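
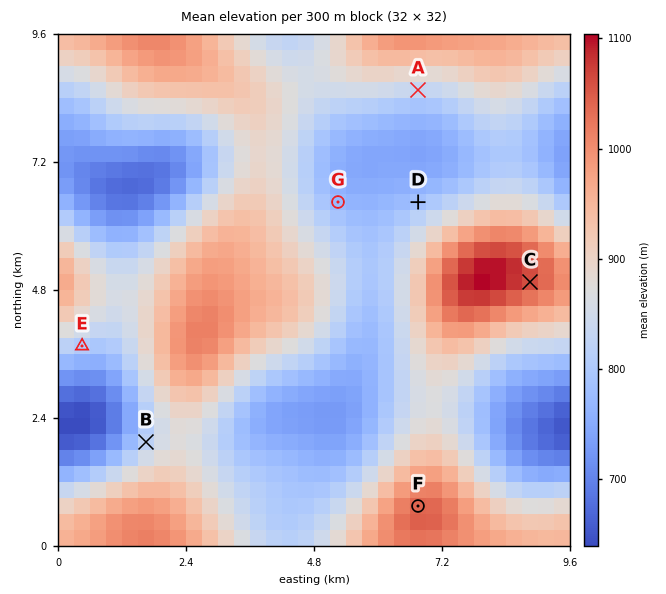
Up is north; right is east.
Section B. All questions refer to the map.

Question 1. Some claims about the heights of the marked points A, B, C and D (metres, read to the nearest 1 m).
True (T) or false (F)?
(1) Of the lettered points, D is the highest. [F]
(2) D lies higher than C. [F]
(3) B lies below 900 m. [T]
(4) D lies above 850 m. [F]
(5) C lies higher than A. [T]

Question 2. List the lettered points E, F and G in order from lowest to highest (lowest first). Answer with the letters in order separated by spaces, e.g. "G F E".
G E F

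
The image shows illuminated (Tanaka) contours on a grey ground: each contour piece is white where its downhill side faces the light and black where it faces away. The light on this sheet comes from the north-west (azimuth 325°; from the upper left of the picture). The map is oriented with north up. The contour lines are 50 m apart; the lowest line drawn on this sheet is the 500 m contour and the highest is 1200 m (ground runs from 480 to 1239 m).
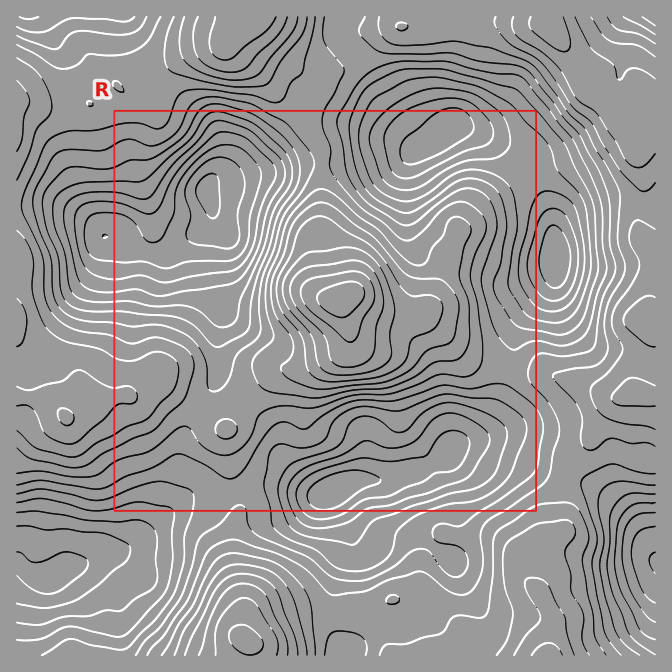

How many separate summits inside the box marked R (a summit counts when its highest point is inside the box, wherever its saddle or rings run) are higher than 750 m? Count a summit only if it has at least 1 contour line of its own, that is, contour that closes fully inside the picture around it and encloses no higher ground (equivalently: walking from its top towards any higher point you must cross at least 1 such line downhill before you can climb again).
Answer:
2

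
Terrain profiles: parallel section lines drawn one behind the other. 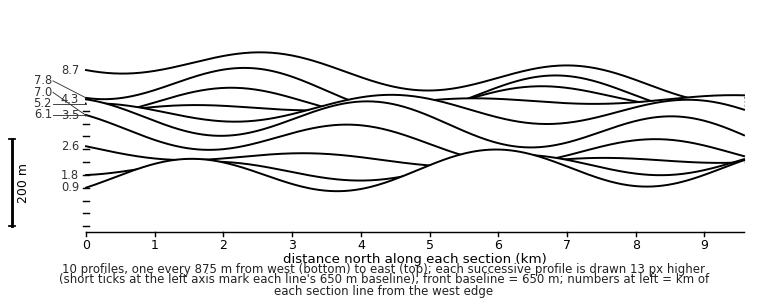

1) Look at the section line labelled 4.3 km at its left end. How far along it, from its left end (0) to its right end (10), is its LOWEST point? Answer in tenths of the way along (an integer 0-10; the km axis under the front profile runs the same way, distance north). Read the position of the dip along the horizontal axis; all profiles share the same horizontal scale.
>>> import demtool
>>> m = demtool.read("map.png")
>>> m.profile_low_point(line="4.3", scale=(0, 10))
7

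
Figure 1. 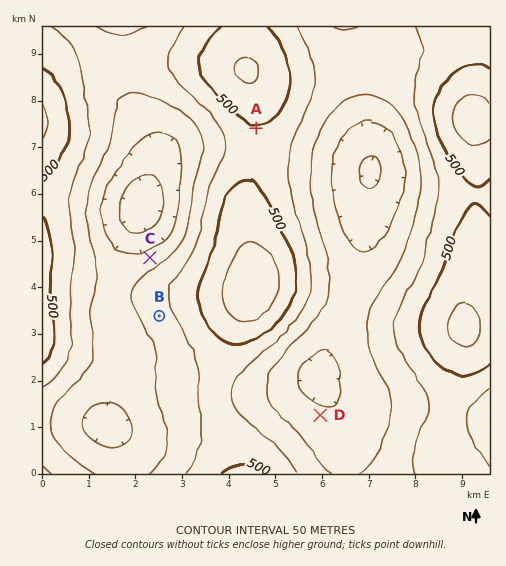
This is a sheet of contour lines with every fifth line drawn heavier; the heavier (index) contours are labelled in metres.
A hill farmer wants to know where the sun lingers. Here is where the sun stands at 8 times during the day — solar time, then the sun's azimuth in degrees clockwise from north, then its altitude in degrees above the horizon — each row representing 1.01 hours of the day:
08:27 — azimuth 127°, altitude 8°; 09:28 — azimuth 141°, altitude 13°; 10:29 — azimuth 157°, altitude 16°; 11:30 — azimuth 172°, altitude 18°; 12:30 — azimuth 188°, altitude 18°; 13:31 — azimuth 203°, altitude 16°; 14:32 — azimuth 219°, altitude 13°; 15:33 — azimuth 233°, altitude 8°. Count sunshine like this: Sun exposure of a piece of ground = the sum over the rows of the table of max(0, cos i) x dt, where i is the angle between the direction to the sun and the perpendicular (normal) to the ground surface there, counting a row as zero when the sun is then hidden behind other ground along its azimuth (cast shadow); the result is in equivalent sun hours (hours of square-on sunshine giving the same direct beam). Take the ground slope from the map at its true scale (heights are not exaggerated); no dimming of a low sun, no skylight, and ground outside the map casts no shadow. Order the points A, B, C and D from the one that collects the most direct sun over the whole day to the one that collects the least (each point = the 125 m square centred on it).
A ≈ B > D > C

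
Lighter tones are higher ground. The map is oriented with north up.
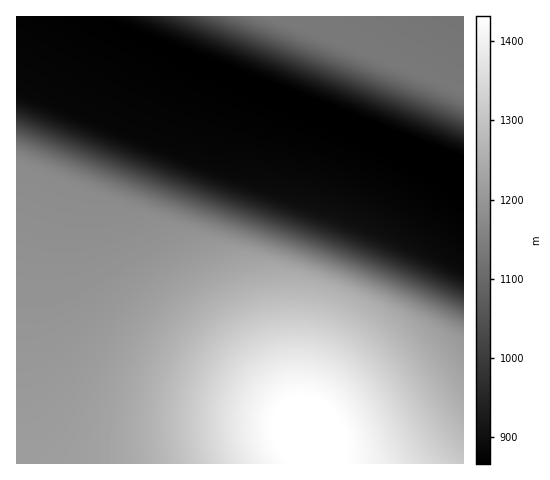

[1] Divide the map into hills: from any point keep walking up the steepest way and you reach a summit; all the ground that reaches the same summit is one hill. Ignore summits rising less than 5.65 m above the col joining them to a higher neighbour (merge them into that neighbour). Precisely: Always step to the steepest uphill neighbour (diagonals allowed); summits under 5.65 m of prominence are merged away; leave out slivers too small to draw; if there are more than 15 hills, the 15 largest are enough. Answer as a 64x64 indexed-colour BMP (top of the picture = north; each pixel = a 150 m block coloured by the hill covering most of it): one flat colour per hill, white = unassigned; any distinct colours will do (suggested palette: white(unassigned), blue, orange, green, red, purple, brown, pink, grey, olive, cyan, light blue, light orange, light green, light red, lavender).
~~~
<image width="64" height="64" href="data:image/bmp;base64,Qk12CAAAAAAAAHYAAAAoAAAAQAAAAEAAAAABAAQAAAAAAAAIAAATCwAAEwsAABAAAAAAAAAA////ALR3HwAOf/8ALKAsACgn1gC9Z5QAS1aMAMJ34wB/f38AIr28AM++FwDox64AeLv/AIrfmACWmP8A1bDFABERERERERERERERERERERERERERERERERERERERERERERERERERERERERERERERERERERERERERERERERERERERERERERERERERERERERERERERERERERERERERERERERERERERERERERERERERERERERERERERERERERERERERERERERERERERERERERERERERERERERERERERERERERERERERERERERERERERERERERERERERERERERERERERERERERERERERERERERERERERERERERERERERERERERERERERERERERERERERERERERERERERERERERERERERERERERERERERERERERERERERERERERERERERERERERERERERERERERERERERERERERERERERERERERERERERERERERERERERERERERERERERERERERERERERERERERERERERERERERERERERERERERERERERERERERERERERERERERERERERERERERERERERERERERERERERERERERERERERERERERERERERERERERERERERERERERERERERERERERERERERERERERERERERERERERERERERERERERERERERERERERERERERERERERERERERERERERERERERERERERERERERERERERERERERERERERERERERERERERERERERERERERERERERERERERERERERERERERERERERERERERERERERERERERERERERERERERERERERERERERERERERERERERERERERERERERERERERERERERERERERERERERERERERERERERERERERERERERERERERERERERERERERERERERERERERERERERERERERERERERERERERERERERERERERERERERERERERERERERERERERERERERERERERERERERERERERERERERERERERERERERERERERERERERERERERERERERERERERERERERERERERERERERERERERERERERERERERERERERERERERERERERERERERERERERERERERERERERERERERERERERERERERERERERERERERERERERERERERERERERERERERERERERERERERERERERERERERERERERERERERERERERERERERERERERERERERERERERERERERERERERERERERERERERERERERERERERERERERERERERERERERERERERERERERERERERERERERERERERERERERERERERERERERERERERERERERERERERERERERERERERERERERERERERERERERERERERERERERERERERERERERERERERERERERERERERERERERERERERERERERERERERERERERERERERERERERERERERERERERERERERERERERERERERERERERERERERERERERERERERERERERERERERERERERERERERERERERERERERERERERERERERERERERERERERERERERERERERERERERERERERERERERERERERERERERERERERERERERERERERERERERERERERERERERERERERERERERERERERERERERERERERERERERERERERERERERERERERERERERERERERERERERERERERERERERERERERERERERERERERERERERERERERERERERERERERERERERERERERERERERERERERERERERERERERERERERERERERERERERERERERERERERERERERERERERERERERERERERESIRERERERERERERERERERERERERERERERERERERERIiIhERERERERERERERERERERERERERERERERERERESIiIiERERERERERERERERERERERERERERERERERERIiIiIiIRERERERERERERERERERERERERERERERERESIiIiIiIhERERERERERERERERERERERERERERERERIiIiIiIiIiERERERERERERERERERERERERERERERESIiIiIiIiIiIRERERERERERERERERERERERERERERIiIiIiIiIiIiIhERERERERERERERERERERERERERESIiIiIiIiIiIiIiERERERERERERERERERERERERERIiIiIiIiIiIiIiIiIRERERERERERERERERERERERESIiIiIiIiIiIiIiIiIhERERERERERERERERERERERIiIiIiIiIiIiIiIiIiIiERERERERERERERERERERESIiIiIiIiIiIiIiIiIiIiIRERERERERERERERERERIiIiIiIiIiIiIiIiIiIiIiIhERERERERERERERERESIiIiIiIiIiIiIiIiIiIiIiIiERERERERERERERERIiIiIiIiIiIiIiIiIiIiIiIiIiIRERERERERERERESIiIiIiIiIiIiIiIiIiIiIiIiIiIhERERERERERERIiIiIiIiIiIiIiIiIiIiIiIiIiIiIiERERERERERESIiIiIiIiIiIiIiIiIiIiIiIiIiIiIiIRERERERERIiIiIiIiIiIiIiIiIiIiIiIiIiIiIiIiIhERERERESIiIiIiIiIiIiIiIiIiIiIiIiIiIiIiIiIi"/>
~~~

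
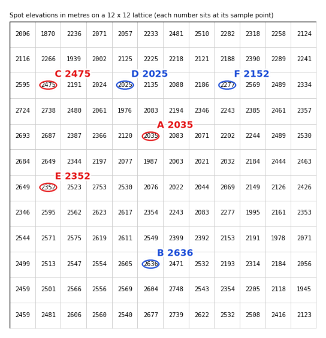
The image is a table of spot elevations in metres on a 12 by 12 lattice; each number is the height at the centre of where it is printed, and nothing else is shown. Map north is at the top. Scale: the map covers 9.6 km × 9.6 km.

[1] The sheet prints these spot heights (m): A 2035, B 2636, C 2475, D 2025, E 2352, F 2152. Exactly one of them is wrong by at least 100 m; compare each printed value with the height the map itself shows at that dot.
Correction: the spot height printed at F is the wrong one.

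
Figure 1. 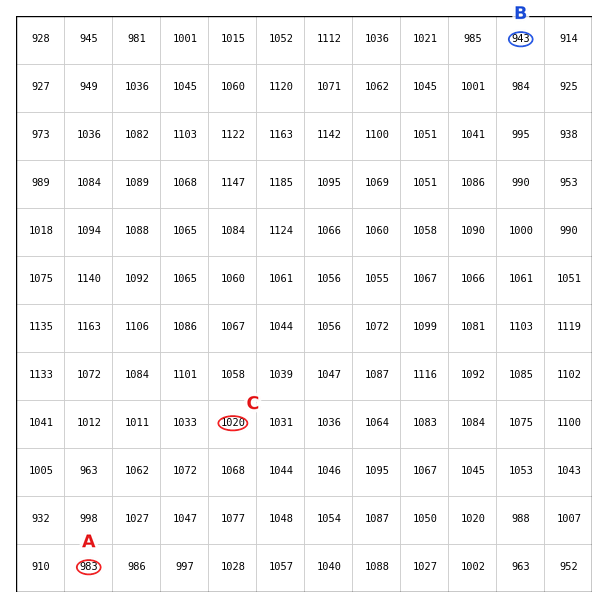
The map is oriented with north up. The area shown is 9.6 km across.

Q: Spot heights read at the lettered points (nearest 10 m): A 980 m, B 940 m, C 1020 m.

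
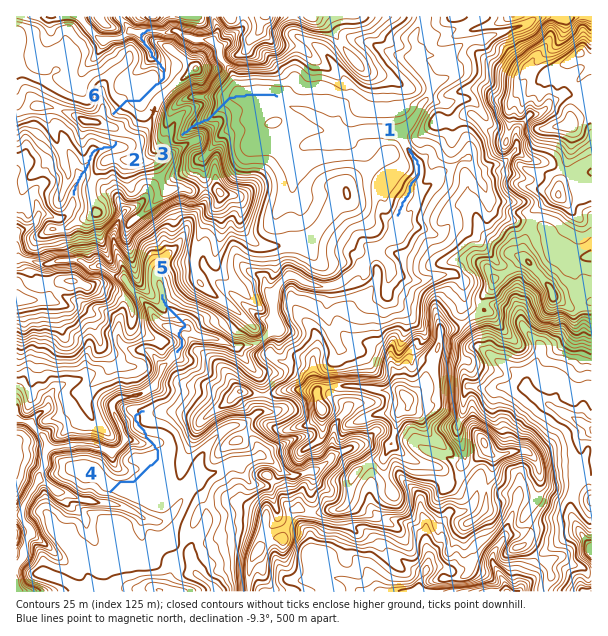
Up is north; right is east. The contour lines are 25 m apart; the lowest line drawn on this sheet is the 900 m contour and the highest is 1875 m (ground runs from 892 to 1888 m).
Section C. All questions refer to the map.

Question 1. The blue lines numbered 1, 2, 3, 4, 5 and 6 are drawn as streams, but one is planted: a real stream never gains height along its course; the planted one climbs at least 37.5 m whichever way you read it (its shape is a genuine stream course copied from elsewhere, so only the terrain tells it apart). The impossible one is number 4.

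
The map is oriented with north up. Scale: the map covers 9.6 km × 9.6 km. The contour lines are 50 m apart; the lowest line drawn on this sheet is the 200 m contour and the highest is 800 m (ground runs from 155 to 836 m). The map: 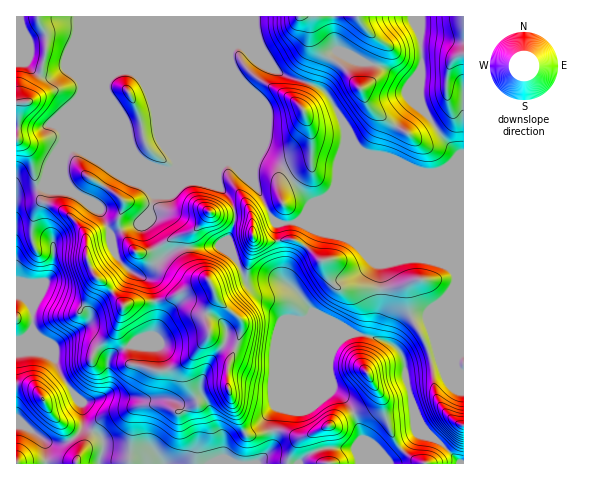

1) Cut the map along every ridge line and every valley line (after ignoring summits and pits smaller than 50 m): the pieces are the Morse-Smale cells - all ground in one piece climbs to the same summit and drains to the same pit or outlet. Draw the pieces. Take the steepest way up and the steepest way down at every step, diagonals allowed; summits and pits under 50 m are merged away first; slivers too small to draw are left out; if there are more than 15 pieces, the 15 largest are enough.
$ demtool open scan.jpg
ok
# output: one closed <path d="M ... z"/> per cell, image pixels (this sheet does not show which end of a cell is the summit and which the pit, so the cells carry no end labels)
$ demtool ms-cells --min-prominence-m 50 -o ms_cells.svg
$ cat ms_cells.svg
<path d="M78 149l-8 0-4 3-7 14-13 13-4 8 28 4 30 19 10 24 0 7 6 16 11 12 21 11 5 5 3 20 0 22-4 10-36 15-7 8-14-13-13-4-15 0-27 10 14 5 8 18 19 26 3 23 18 14 2 9-5 16 114 0 10-5 0-15-14-39-9-13 0-7 10-22 14-19 13 3 4-15 0-12-23-20-8-17 28-13 2-3-5-9-15-12-40 2-7 2-13 10-16-32 10-33-13-11-24-10-21-16z"/><path d="M420 16l-340 0-1 64 3 5 0 6-12 33-6 9 0 10-13 30 8-7 7-14 8-5 12-30 13-19 8-18 13-9 10 0 6 3 28 0 68-29 11 1 15 16 29 15 33 11 6-19 10-17 22 10 26 5 26 18 8 20-4-1-15 18-10 16-6 19-36 15-11 11-5 11-22 12-9 15 2 1 42 0 104 44 8 8 0 9-2 3 0 77 5 9 4 1 1-151-142-1 116-47 11-8 9-9-20-25-17-27-1-20 2-35-2-15z"/><path d="M241 45l-9 0-68 29-27 1 6 6 7 13 12 11 8 17 2 7 0 25 4 14 38-2 15-4 27 25 20 35 22 0 11-16 20-10 7-10 1-17 8-23 0-20-14-27-10-11-34-11-25-13z"/><path d="M41 186l-17 5-8 5 0 98 11 3 15-7 5 1 34 15 6 6 3 7 3-11 29-25 7-13-14-15-5-14 0-7-11-24-29-19z"/><path d="M463 16l-42 0-1 16 2 18-2 35 1 20 17 27 20 25-9 9-11 8-116 47 142 0z"/><path d="M78 16l-62 1 1 179 7-5 18-5 8-11 13-29 1-13 17-37 1-11-3-5z"/><path d="M116 152l-30 1 31 21 24 10 13 11-10 33 16 32 13-10 7-2 40-2 12 7-4-16 6-13 1-11-5-16-12-11-42-17-7 2-12-2z"/><path d="M340 52l-4 0-4 5-12 28 14 20 11 21 0 20-8 23 0 13 10-10 36-15 6-19 10-16 15-18 4 1-8-20-12-9-14-9-29-7z"/><path d="M241 269l-31 14 8 17 23 20 0 12-4 12 1 4 21 6 17 0 44-18 32-2-39-22-15-19-12-10-6-2-29 2-6-4z"/><path d="M130 71l-13 1-10 8-8 18-9 12-16 37-2 1 15 4 29 0 41 17 10 2 6-1 3-3 0-6-20-46-5-19-8-15z"/><path d="M355 333l-13 5-12 18-1 14 3 11 0 9 11 8 12 15 12-5 7-8 2-4 0-8 6 10 3 16 7 20 10 16 16-16 13 3-16-23-9-35-2-18-3-8-15-11z"/><path d="M344 336l-24 0-44 18-17 0-24-6-7 17-1 20 7 24 12 26 12 0 15-4-1-14 3-8 56-54 6-12z"/><path d="M292 239l-14 2 5 39 15 13 18 22 35 18 23 5 7-32 0-18-45-1-7-10-4-14-21-18z"/><path d="M344 222l-33 1 40 17 23 22 4 1 4 25 13 0 16-6-3 5 0 10 4 21 14-1 9-11 10-6 6-8 5-9 0-9-8-8z"/><path d="M130 270l-8 13-29 25-3 13-35 25 12-3 20 1 8 3 14 13 7-8 38-17 2-8 0-22-3-20-5-5z"/>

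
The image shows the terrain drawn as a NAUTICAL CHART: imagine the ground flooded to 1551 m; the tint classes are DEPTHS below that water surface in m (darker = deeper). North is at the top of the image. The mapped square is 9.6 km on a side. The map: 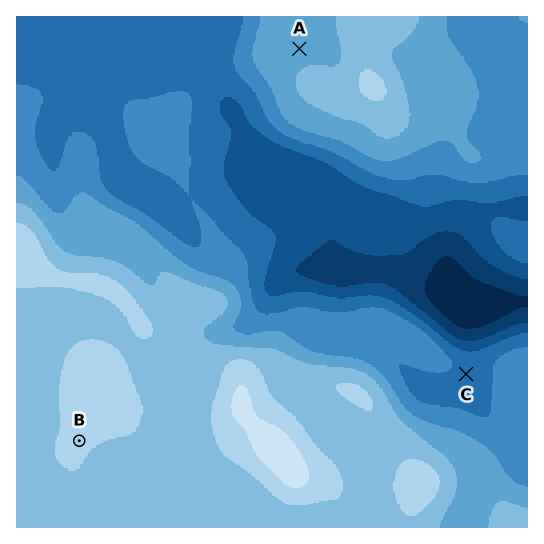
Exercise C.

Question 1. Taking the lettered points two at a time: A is above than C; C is below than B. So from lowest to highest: C A B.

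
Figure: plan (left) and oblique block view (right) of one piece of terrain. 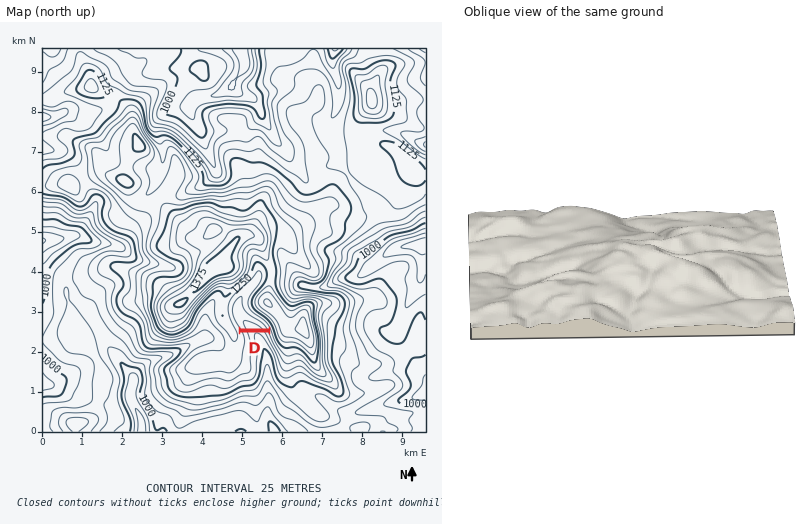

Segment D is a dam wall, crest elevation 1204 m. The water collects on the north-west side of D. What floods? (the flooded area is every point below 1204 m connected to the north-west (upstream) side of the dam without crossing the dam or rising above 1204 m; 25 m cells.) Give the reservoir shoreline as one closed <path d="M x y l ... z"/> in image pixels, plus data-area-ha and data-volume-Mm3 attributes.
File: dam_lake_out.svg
<path d="M246 292l-4 1-9 9-1 14 2 4 6 9 26 0 1-1-5-6-12-7-5-5-2-8 3-10z" data-area-ha="37" data-volume-Mm3="6.14"/>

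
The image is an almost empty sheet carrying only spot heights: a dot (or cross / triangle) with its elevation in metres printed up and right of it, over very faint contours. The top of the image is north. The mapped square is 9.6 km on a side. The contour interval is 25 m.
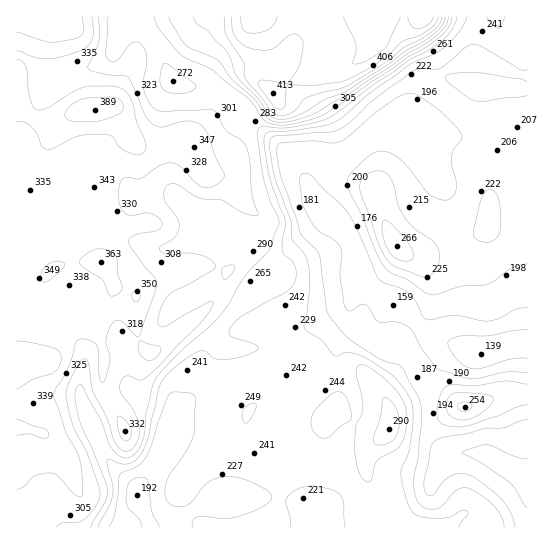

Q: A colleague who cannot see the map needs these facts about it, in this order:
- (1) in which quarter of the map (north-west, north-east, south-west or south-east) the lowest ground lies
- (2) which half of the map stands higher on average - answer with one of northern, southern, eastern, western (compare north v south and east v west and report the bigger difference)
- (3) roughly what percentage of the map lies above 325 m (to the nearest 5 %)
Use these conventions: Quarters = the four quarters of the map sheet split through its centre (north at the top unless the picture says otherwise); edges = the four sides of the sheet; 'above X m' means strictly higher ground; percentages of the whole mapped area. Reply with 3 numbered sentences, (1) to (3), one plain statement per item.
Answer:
(1) Look to the south-east quarter for the lowest ground.
(2) On average the western half of the map is the higher ground.
(3) Ground above 325 m makes up about 25 % of the sheet.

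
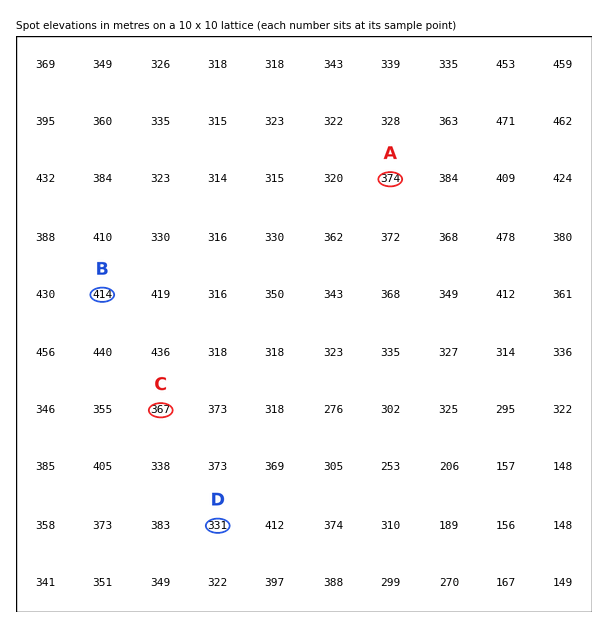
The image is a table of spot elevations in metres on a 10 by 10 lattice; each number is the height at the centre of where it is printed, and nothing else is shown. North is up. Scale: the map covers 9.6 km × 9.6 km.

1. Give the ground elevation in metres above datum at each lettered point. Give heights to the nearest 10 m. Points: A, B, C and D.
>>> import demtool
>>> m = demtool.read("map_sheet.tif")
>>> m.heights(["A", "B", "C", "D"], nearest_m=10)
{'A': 370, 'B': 410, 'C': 370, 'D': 330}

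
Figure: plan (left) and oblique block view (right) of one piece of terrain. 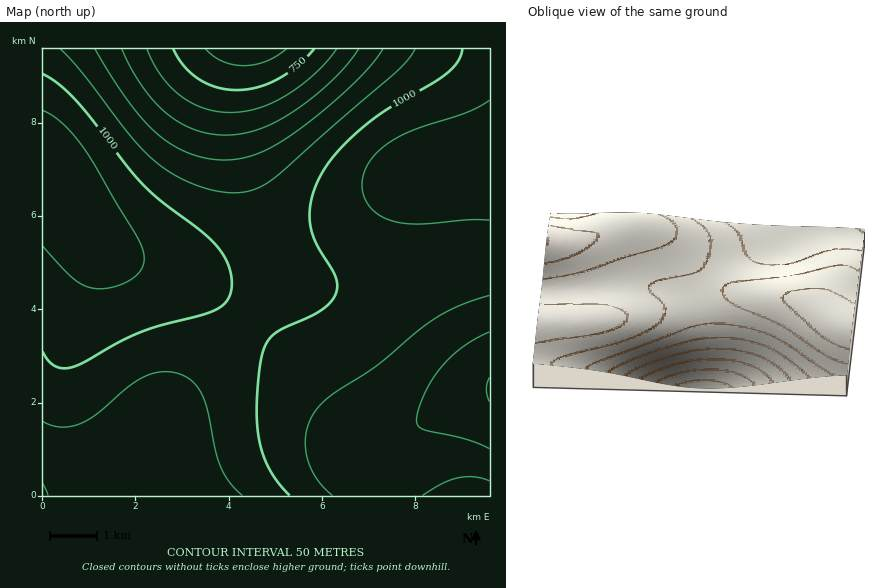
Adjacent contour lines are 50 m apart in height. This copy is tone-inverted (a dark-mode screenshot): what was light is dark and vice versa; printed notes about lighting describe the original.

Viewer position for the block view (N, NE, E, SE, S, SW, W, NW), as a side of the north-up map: N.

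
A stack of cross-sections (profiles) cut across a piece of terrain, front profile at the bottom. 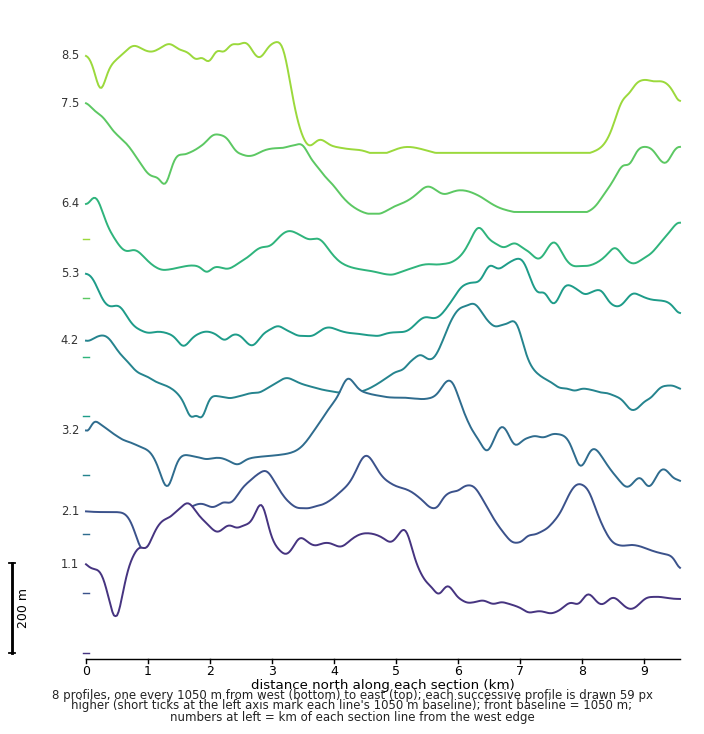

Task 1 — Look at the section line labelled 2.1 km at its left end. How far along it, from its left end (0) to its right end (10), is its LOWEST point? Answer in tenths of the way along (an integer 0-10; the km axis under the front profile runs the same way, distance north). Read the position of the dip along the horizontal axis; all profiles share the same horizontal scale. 10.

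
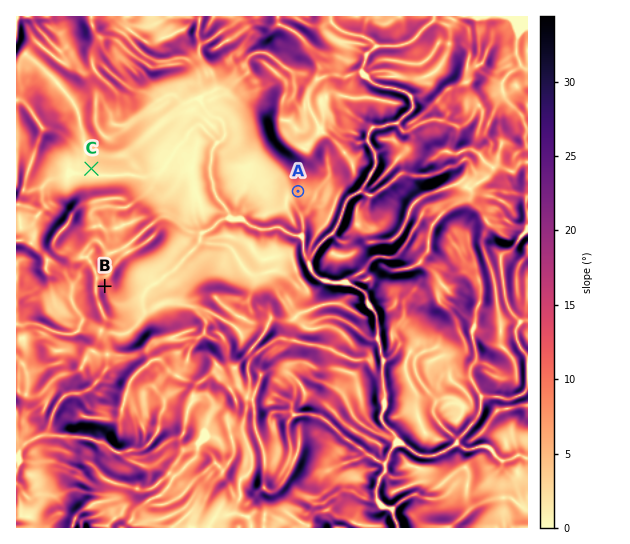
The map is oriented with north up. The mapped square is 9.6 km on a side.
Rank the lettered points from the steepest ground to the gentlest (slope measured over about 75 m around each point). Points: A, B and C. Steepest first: B A C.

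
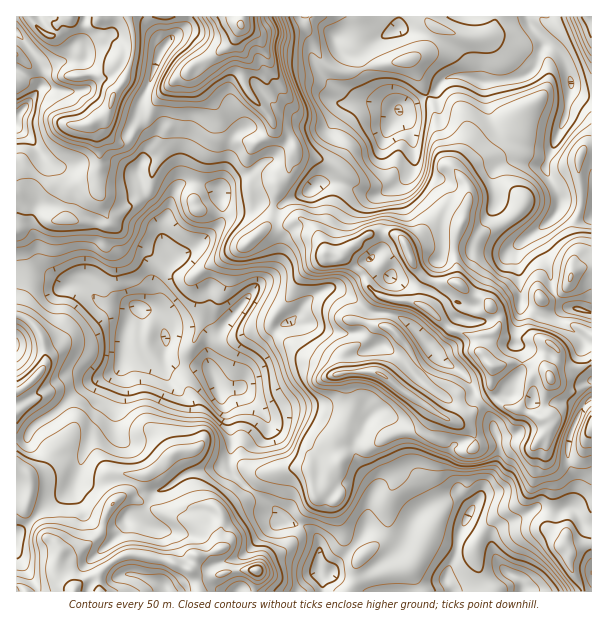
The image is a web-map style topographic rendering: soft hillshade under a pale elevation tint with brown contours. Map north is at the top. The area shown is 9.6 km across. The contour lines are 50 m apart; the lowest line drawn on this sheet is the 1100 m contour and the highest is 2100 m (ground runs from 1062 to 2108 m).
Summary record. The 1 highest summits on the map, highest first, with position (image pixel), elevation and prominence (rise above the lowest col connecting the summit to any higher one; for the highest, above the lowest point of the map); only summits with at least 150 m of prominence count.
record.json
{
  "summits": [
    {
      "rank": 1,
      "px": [551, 378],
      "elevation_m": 1924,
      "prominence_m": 369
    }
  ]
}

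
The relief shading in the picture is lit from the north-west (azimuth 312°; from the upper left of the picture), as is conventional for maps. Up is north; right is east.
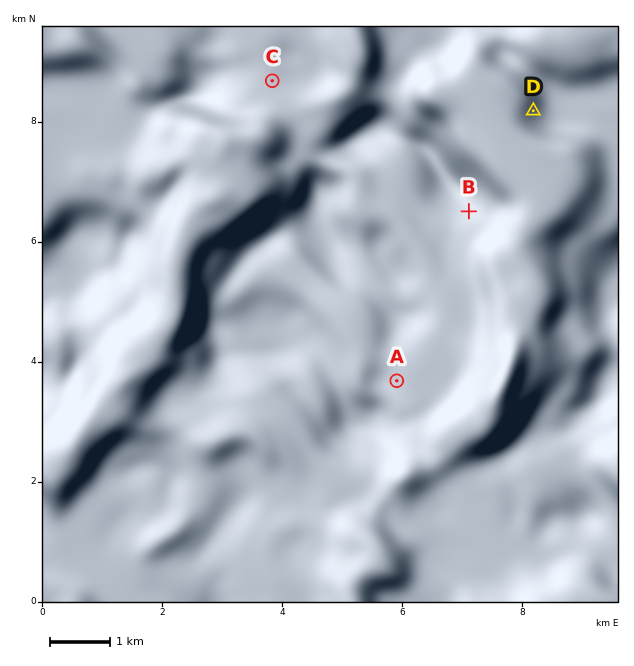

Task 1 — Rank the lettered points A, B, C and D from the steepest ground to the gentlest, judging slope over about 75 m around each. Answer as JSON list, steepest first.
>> ["D", "B", "A", "C"]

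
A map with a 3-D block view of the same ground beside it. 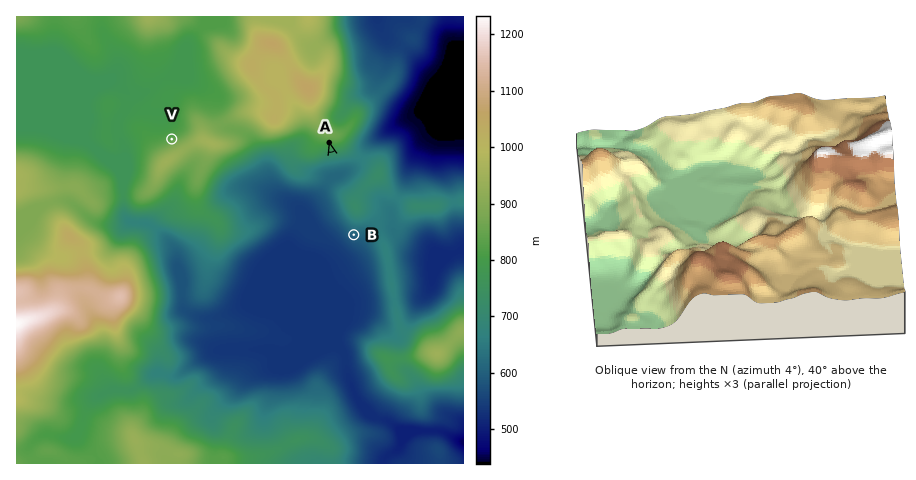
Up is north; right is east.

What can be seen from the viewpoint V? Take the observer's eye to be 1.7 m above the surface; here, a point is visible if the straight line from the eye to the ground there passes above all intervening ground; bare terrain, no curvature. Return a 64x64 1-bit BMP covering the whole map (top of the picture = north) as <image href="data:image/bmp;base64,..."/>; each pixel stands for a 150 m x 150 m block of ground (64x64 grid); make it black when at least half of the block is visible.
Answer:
<image width="64" height="64" href="data:image/bmp;base64,Qk0+AgAAAAAAAD4AAAAoAAAAQAAAAEAAAAABAAEAAAAAAAACAAATCwAAEwsAAAIAAAAAAAAA////AAAAAAAAAAAAAAAAAAAAAAAAAAAAAAAAAAAAAAAAAAAAAAAAAAAAAAAAAAAAAAAAAAAAAAAAAAAAAAAAAAAAAAAAAAAAAAAAAAAAAAAAAAAAAAAAAAAAAAAAAAAAAAAAAAAAAAAAAAAAAAAAAAAAAAAAAAAAAAAAAAAAAAAAAAAAAAAAAAAAAAAAAAAAAAAAAAAAAAAAAAAAAAAAAAAAAAAAAAAAAAAAAAAAAAAAAAAAAAAAAAAAAAAAAAAAAAAAAAAAAAAAAAAAAAAAAAAAAAAAAAAAAAAAAAAAAAAAAAAAAAAAAAAAAAAAAAAAAAAAAAAAAAAAAAAAAAAAAAAAAAAAAAAAAAAAAAAAAAAAAAAAAAAAAAAAAAAAAAAAAAAAAAAAAAAAAAAAAAAAAAAAAAAAAAAAAAAAAAAAAAB8YAAAAAAAAH/gAAAAAAAA/+AAAAAAAAD/4AAAAAAAAP/gAAAAAAAA/+AEAAAAAAD/xA4AAAAAAP+OP8AAAAAA/4x/wAAAAAD/jH/AAAAAAP+Of4AAAAAA/4f/gAAAAAD/h/8AAAAAAP8H/wAAAAAA/wP+AAAAAAD/H/4AQAAAAP///4HAAAAA////x4AAAAD/////AAAAAP////wAAAAA////+AAAAAD////wAAAAAP///+AAAAAA////4AAAAAD//z3gAAAAAA=="/>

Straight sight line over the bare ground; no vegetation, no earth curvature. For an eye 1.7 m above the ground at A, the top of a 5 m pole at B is hidden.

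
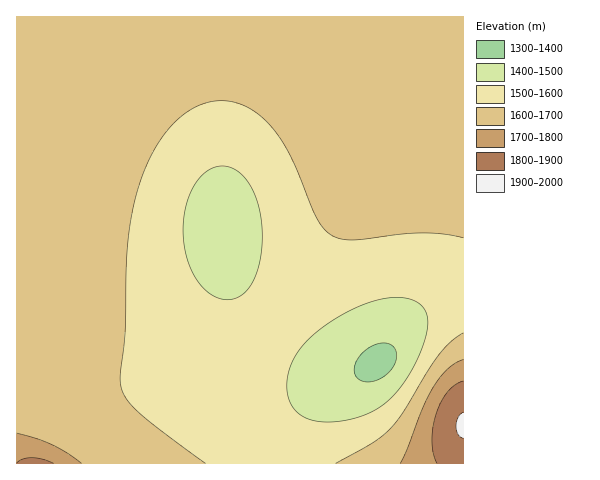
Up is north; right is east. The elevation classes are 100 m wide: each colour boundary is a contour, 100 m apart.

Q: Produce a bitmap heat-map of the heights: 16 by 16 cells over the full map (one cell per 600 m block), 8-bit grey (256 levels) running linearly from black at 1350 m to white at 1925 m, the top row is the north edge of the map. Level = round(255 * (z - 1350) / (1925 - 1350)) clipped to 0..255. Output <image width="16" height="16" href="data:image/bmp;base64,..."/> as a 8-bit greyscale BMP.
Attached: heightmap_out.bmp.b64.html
<image width="16" height="16" href="data:image/bmp;base64,Qk02BQAAAAAAADYEAAAoAAAAEAAAABAAAAABAAgAAAAAAAABAAATCwAAEwsAAAABAAAAAAAAAAAAAAEBAQACAgIAAwMDAAQEBAAFBQUABgYGAAcHBwAICAgACQkJAAoKCgALCwsADAwMAA0NDQAODg4ADw8PABAQEAAREREAEhISABMTEwAUFBQAFRUVABYWFgAXFxcAGBgYABkZGQAaGhoAGxsbABwcHAAdHR0AHh4eAB8fHwAgICAAISEhACIiIgAjIyMAJCQkACUlJQAmJiYAJycnACgoKAApKSkAKioqACsrKwAsLCwALS0tAC4uLgAvLy8AMDAwADExMQAyMjIAMzMzADQ0NAA1NTUANjY2ADc3NwA4ODgAOTk5ADo6OgA7OzsAPDw8AD09PQA+Pj4APz8/AEBAQABBQUEAQkJCAENDQwBEREQARUVFAEZGRgBHR0cASEhIAElJSQBKSkoAS0tLAExMTABNTU0ATk5OAE9PTwBQUFAAUVFRAFJSUgBTU1MAVFRUAFVVVQBWVlYAV1dXAFhYWABZWVkAWlpaAFtbWwBcXFwAXV1dAF5eXgBfX18AYGBgAGFhYQBiYmIAY2NjAGRkZABlZWUAZmZmAGdnZwBoaGgAaWlpAGpqagBra2sAbGxsAG1tbQBubm4Ab29vAHBwcABxcXEAcnJyAHNzcwB0dHQAdXV1AHZ2dgB3d3cAeHh4AHl5eQB6enoAe3t7AHx8fAB9fX0Afn5+AH9/fwCAgIAAgYGBAIKCggCDg4MAhISEAIWFhQCGhoYAh4eHAIiIiACJiYkAioqKAIuLiwCMjIwAjY2NAI6OjgCPj48AkJCQAJGRkQCSkpIAk5OTAJSUlACVlZUAlpaWAJeXlwCYmJgAmZmZAJqamgCbm5sAnJycAJ2dnQCenp4An5+fAKCgoAChoaEAoqKiAKOjowCkpKQApaWlAKampgCnp6cAqKioAKmpqQCqqqoAq6urAKysrACtra0Arq6uAK+vrwCwsLAAsbGxALKysgCzs7MAtLS0ALW1tQC2trYAt7e3ALi4uAC5ubkAurq6ALu7uwC8vLwAvb29AL6+vgC/v78AwMDAAMHBwQDCwsIAw8PDAMTExADFxcUAxsbGAMfHxwDIyMgAycnJAMrKygDLy8sAzMzMAM3NzQDOzs4Az8/PANDQ0ADR0dEA0tLSANPT0wDU1NQA1dXVANbW1gDX19cA2NjYANnZ2QDa2toA29vbANzc3ADd3d0A3t7eAN/f3wDg4OAA4eHhAOLi4gDj4+MA5OTkAOXl5QDm5uYA5+fnAOjo6ADp6ekA6urqAOvr6wDs7OwA7e3tAO7u7gDv7+8A8PDwAPHx8QDy8vIA8/PzAPT09AD19fUA9vb2APf39wD4+PgA+fn5APr6+gD7+/sA/Pz8AP39/QD+/v4A////ALWihnp3c2xkXFhZYnOLtN+Ie3RycGtlXVRLRURObKfnd3Jwb21oYVlQRTgqJ0OFzHRxcW9sZV1WT0Y4JBEcWJd0c3Jwa2JXUE5LQjMiHz9pdXR0cWlcTkdKT09IPThCVnZ3dnJnVkM8Q1FaWlVQUVl4eXhzZlE6Mj5TY2hnZGNment6dWdPNy88VWlzdHNyc319fHhqVDw0Qltwen19fX5/f397cF1IQU1jdoCEhYWFgYKCf3doWVRdbn2GiYqLi4OEhIN+dGpnbXmEio2Oj4+FhoeGhH95d3uDio6QkZKTiImJiomGhIOGio+Rk5SVloqLjIyMjIuMjZCSlJWWl5g="/>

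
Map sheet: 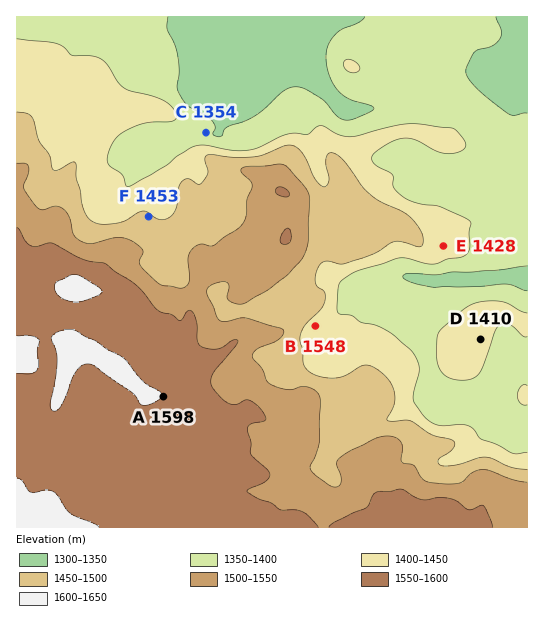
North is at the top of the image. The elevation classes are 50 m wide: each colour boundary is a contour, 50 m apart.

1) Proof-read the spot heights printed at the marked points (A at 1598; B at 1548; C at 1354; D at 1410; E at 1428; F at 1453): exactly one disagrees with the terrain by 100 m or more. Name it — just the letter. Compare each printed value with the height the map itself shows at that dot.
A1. B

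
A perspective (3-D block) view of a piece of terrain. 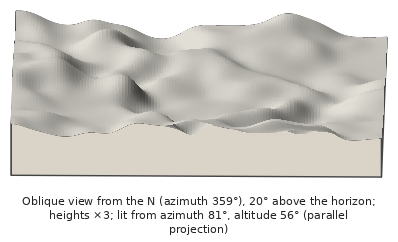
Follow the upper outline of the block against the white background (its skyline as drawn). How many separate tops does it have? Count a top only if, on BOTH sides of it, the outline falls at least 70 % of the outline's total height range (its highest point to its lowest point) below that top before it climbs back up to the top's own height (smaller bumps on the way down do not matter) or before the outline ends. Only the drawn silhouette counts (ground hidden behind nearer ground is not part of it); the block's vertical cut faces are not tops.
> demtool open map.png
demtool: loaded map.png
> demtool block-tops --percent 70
0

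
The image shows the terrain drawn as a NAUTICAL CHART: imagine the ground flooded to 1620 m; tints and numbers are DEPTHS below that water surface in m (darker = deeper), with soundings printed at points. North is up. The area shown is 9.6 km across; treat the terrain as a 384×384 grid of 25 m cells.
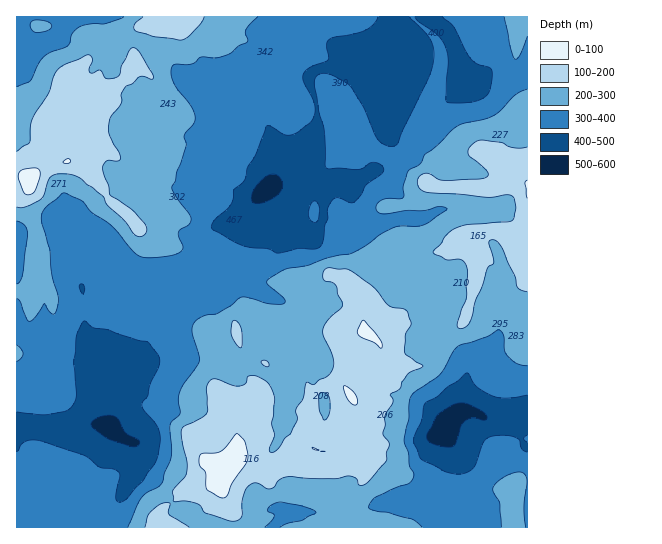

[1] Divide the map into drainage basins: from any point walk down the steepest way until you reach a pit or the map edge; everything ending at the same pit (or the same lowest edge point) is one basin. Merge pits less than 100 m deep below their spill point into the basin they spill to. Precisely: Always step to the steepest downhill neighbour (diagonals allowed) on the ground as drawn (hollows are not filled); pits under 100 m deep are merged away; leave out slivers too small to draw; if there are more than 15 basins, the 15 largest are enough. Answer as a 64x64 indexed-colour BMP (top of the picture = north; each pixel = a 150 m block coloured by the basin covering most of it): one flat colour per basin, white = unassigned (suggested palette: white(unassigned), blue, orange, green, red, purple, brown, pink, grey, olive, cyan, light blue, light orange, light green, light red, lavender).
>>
<image width="64" height="64" href="data:image/bmp;base64,Qk12CAAAAAAAAHYAAAAoAAAAQAAAAEAAAAABAAQAAAAAAAAIAAATCwAAEwsAABAAAAAAAAAA////ALR3HwAOf/8ALKAsACgn1gC9Z5QAS1aMAMJ34wB/f38AIr28AM++FwDox64AeLv/AIrfmACWmP8A1bDFABERERIiIiIiIjMzMzMzMzMzMzMzMzMzMzMzMzMzMzMzERESIiIiIiIiMzMzMzMzMzMzMzMzMzMzMzMzMzMzMzMRIiIiIiIiIiIjMzMzMzMzMzMzMzMzMzMzMzMzMzMzMxIiIiIiIiIiIiIzMzMzMzMzMzMzMzMzMzMzMzMzMzMzIiIiIiIiIiIiIjMzMzMzMzMzMzMzMzMzMzMzMzMzMzMiIiIiIiIiIiIiIzMzMzMzMzMzMzMzMzMzMzMzMzMzMyIiIiIiIiIiIiIiIzMzMzMzMzMzMzMzMzMzMzMzMzMzIiIiIiIiIiIiIiIjMzMzMzMzMzMzMzMzMzMzMzMzMzMiIiIiIiIiIiIiIiIiIzMzMzMzMzMzMzMzMzMzMzMzMyIiIiIiIiIiIiIiIiIjMzMzMzMzMzMzMzMzMzMzMzMzIiIiIiIiIiIiIiIiIiERMzMRMzMzMzMzMzMzMzMzMzMiIiIiIiIiIiIiIiIiIhERERMzMzMzMzMzMzMzMzMzMyIiIiIiIiIiIiIiIiIiERERETMzMzMzMzMzMzMzMzMzIiIiIiIiIiIiIiIiIiIREREREzMzMzMzMzMzMzMzMzMiIiIiIiIiIiIiIiIiIhERERETMzMzMzMzMzMzMzMzMyIiIiIiIiIiIiIiIiIiIRERERMzMzMzMzMzMzMzMzMzIiIiIiIiIiIiIiIiIiIiEREREzMzMzMzMzMzMzMzMzMiIiIiIiIiIiIiIiIiIiIRERERMzEzMzMzMzMzMzMzMyIiIiIiIiIiIiIiIiIiIRERERERERMzMzMzMzMzMzMzIiIiIiIiIiIiIiIiIiIREREREREREzMzMzMzMzMzMzMiIiIiIiIiIiIiIiIiIRERERERERERMxEREzMzMzMzMyIiIiIiIiIiIiIiIiIREREREREREREzERERMzMzMzMzERIiIiIiIiIiIiIiIRERERERERERETMRERETMzMzMzMRESIiIiIiIiIiIiIhERERERERERERERERERMzMzMzMxEREiIiIiIiIiIiIhERERERERERERERERERETMzMzMzERESIiIiIiIiIiIiERERERERERERERERERERETMzMzMRERIiIiIiIiIiIiIRERERERERERERERERERERMzMzMxEREiIiIiIiIiIiIhERERERERERERERERERERETMzMzERESIiIiIiIiIiIiERERERERERERERERERERERMzMzMRESIiIiIiIiIiIiIiIhEREREREREREREREREREzMzMxERIiIiIiIiIiIiIiIiERERERERERERERERERERMzMzESIiIiIiIiIiIiIiIiEREREREREREREREREREREzMzMRIiIiIiIiIiIiERIiIRERERERERERERERERERETMzMxEiIiIiIiIiIiIRERERERERERERERERERERERERMzMzESIiIiIiIiIiIRERERERERERERERERERERERERMzMzMREiIiIiIiIiIREREREREREREREREREREREREREzMzMxEREiIiIiIiERERERERERERERERERERERERERETMzMzERESIiIiIiERERERERERERERERERERERERERERERERMREREiIiIiERERERERERERERERERERERERERERERERERERESIiIiERERERERERERERERERERERERERERERERERERERIiIiERERERERERERERERERERERERERERERERERERERIiIiEREREREREREREREREREREREREREREREREREREiIiIiIRERERERERERERERERERERERERERERERERERESIiIiIRERERERERERERERERERERERERERERERERERFEMiIiIREREREREREREREREREREREREREREREREREREUQzMiIRERERERERERERERERERERERERERERERERERERRDMzMRERERERERERERERERERERERERERERERERERERFEQzMxEREREREREREREREREREREREREREREREREREREURDMzERERERERERERERERERERERERERERERERERERERREMzQRERERERERERERERERERERERERERERERERERERFEQzRBEREREREREREREREREREREREREREREREREREREURENEQRERERERERERERERERERERERERERERERERERERRERERBERERERERERERERERERERERERERERERERERERFEREREEREREREREREREREREREREREREREREREREREREUREREREERERERERERERERERERERERERERERERERERERREREREREQRERERERERERERERERERERERERERERERERFEREREREREEREREREREREREREREREREREREREREREREUREREREREQRERERERERERERERERERERERERERERERERREREREREREERERERERERERERERERERERERERERERERFEREREREREQREREREREREREREREREREREREREREREREURERERERERBERERERERERERERERERERERERERERERERREREREREREERERERERERERERERERERERERERERERERFEREREREREQREREREREREREREREREREREREREREREREUREREREREREQREzERERERERERERERERERERERERERER"/>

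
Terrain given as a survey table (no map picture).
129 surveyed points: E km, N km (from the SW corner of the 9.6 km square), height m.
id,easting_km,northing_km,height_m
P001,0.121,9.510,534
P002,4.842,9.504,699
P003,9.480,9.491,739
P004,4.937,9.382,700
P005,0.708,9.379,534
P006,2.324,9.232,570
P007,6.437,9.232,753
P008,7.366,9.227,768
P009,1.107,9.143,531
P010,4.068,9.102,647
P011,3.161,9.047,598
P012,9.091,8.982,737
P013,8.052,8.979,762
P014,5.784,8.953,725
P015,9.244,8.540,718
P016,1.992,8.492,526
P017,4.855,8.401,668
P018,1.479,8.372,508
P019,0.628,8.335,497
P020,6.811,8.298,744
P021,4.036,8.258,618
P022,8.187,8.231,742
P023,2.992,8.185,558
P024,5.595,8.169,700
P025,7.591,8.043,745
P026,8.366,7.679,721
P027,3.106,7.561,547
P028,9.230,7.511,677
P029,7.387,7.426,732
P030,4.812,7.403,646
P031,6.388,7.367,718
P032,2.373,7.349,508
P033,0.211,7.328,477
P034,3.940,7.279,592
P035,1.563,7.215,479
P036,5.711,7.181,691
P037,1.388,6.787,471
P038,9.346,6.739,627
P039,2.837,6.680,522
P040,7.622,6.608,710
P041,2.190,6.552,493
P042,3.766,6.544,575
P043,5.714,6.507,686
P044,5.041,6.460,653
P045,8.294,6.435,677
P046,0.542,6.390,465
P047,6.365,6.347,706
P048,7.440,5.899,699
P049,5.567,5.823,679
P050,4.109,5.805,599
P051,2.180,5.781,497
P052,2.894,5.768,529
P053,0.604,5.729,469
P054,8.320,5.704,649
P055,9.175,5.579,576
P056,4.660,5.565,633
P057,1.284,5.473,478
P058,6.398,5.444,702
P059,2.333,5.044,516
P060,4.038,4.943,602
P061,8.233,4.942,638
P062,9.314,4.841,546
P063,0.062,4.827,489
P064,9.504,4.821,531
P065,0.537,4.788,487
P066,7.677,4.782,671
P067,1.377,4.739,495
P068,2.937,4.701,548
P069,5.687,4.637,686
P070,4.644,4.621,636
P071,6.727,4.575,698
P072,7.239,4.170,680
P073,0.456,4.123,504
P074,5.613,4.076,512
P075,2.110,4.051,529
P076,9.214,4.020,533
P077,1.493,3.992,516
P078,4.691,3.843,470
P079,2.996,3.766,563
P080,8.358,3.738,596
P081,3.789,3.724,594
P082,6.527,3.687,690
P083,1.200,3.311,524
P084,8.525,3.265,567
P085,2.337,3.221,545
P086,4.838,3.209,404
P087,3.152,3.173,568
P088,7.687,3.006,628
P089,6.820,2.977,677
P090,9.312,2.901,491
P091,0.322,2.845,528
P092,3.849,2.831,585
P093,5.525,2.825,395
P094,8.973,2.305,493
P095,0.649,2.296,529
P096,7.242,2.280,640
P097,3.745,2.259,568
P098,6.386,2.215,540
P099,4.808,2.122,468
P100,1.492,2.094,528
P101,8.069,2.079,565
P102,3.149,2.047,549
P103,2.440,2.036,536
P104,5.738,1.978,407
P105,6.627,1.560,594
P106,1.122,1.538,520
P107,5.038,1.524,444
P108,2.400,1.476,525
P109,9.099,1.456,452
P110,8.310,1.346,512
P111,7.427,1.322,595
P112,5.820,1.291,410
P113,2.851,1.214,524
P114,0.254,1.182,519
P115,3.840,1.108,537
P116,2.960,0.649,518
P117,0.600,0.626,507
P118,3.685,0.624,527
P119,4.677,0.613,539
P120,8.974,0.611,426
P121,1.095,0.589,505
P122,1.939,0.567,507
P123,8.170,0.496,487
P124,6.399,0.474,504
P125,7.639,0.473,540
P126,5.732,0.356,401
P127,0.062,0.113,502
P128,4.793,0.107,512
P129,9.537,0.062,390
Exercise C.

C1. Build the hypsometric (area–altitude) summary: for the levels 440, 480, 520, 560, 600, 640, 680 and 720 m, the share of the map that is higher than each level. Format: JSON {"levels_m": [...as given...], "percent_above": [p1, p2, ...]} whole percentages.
{"levels_m": [440, 480, 520, 560, 600, 640, 680, 720], "percent_above": [94, 87, 69, 48, 37, 28, 20, 8]}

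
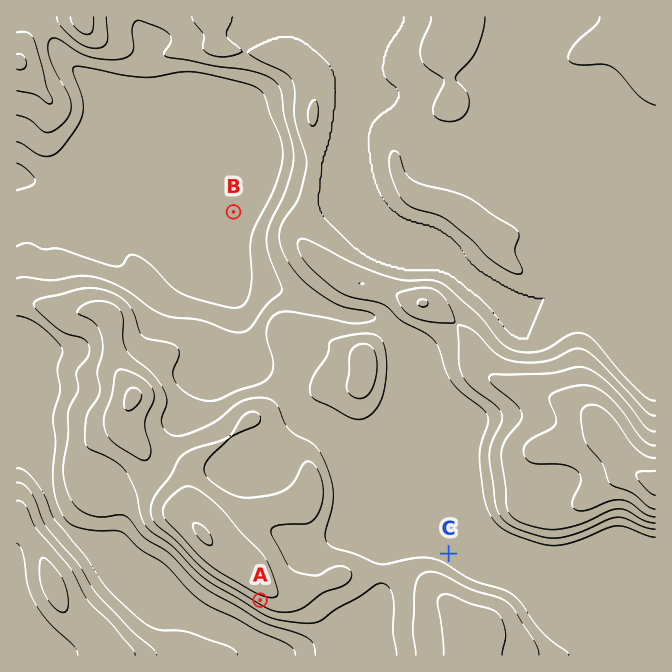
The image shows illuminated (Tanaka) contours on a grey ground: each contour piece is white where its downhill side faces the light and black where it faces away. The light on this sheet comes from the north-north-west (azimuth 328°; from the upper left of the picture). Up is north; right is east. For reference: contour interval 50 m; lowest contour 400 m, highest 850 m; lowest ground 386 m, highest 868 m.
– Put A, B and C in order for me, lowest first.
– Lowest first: B C A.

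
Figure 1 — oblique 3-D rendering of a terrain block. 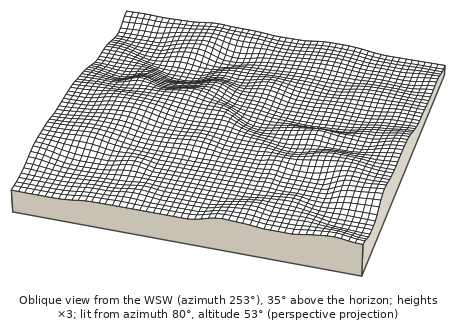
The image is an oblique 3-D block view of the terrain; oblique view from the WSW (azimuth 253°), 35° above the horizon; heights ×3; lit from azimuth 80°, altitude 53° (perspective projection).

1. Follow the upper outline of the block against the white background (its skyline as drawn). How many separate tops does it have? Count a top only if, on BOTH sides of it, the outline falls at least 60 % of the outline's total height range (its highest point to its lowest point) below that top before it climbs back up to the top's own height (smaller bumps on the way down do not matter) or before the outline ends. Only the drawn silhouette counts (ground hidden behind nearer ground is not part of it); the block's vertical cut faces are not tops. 0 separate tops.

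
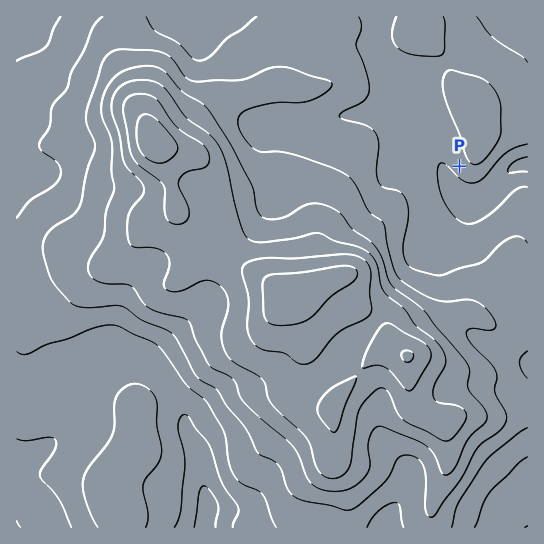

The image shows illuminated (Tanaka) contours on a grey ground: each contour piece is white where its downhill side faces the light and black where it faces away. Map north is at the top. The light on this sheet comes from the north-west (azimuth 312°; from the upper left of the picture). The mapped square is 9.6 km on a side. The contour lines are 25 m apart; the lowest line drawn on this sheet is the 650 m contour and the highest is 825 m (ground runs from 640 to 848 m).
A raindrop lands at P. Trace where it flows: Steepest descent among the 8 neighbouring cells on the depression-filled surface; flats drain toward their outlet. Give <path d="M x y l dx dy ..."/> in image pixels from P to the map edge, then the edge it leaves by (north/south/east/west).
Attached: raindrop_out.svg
<path d="M459 166l-9 9 0 8 15 16 6 2 4-3 6 0 5-3 28-28 7-2 6 0"/>
exit: east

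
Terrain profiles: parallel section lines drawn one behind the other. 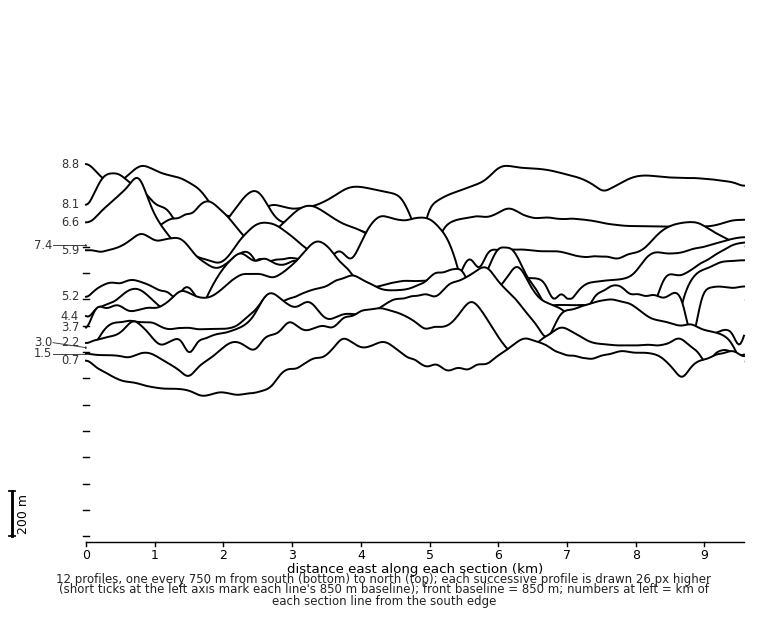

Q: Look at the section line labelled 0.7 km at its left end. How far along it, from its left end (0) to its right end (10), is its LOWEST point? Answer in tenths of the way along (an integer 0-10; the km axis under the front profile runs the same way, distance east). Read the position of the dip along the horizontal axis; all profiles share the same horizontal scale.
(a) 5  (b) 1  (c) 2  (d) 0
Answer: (c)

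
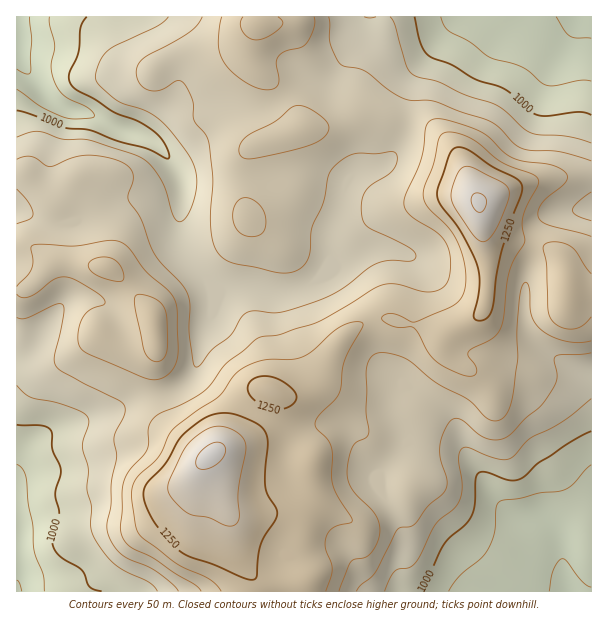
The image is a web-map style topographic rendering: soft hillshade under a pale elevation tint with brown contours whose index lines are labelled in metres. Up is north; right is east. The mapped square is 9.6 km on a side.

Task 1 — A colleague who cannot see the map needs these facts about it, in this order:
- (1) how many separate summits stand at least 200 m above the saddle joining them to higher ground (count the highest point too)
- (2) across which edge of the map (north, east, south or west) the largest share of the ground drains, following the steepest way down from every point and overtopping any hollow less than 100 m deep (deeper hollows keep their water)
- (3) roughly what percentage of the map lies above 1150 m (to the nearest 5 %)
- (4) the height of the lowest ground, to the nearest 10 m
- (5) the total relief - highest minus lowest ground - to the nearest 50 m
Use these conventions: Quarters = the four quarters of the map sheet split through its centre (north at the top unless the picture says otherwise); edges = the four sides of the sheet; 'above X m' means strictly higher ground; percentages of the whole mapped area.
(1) Counting only tops that stand 200 m proud, the map has 1 summit.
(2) Drainage is mainly to the west: more ground falls towards that edge than towards any other.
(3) Roughly 35 % of the ground is higher than 1150 m.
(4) The lowest ground is at about 880 m.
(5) Highest minus lowest: about 500 m of relief.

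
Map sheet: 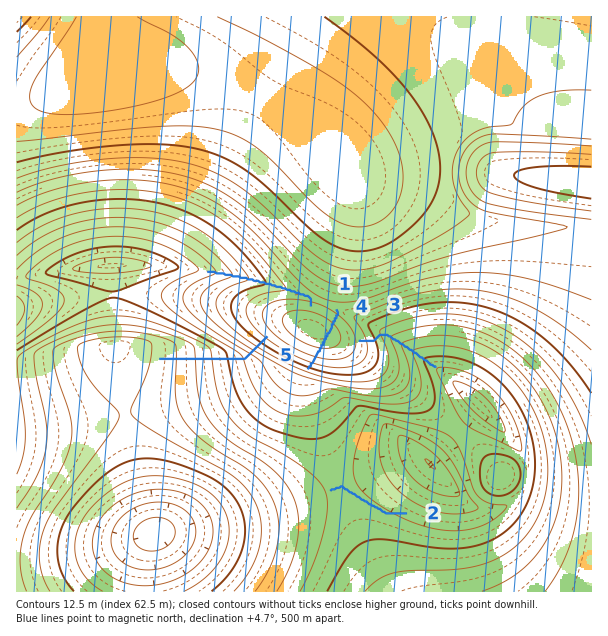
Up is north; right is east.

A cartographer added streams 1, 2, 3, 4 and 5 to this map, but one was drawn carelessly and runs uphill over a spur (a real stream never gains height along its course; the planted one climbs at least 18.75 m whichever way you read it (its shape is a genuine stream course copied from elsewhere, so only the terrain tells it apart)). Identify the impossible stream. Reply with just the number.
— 1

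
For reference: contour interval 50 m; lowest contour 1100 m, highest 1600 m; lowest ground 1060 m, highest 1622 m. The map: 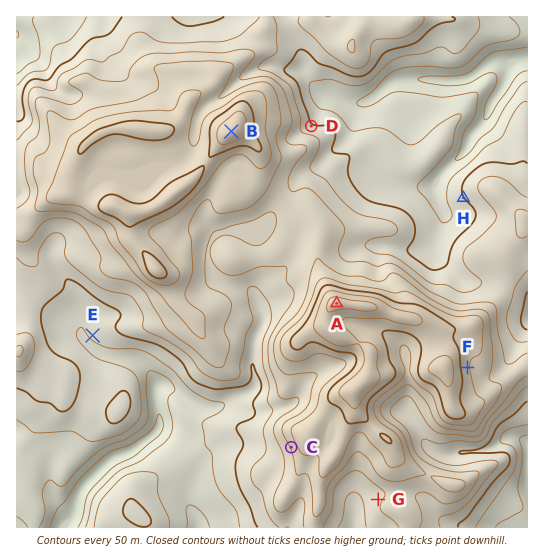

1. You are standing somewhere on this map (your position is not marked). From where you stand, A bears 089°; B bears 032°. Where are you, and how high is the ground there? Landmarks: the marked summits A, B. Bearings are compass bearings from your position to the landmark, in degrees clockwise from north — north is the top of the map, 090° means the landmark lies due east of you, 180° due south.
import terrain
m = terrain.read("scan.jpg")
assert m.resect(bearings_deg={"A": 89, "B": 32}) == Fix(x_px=122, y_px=307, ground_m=1260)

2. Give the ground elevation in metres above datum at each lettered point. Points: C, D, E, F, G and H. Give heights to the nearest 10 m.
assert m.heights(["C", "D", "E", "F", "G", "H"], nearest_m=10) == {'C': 1410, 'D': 1260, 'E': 1200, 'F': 1460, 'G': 1340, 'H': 1250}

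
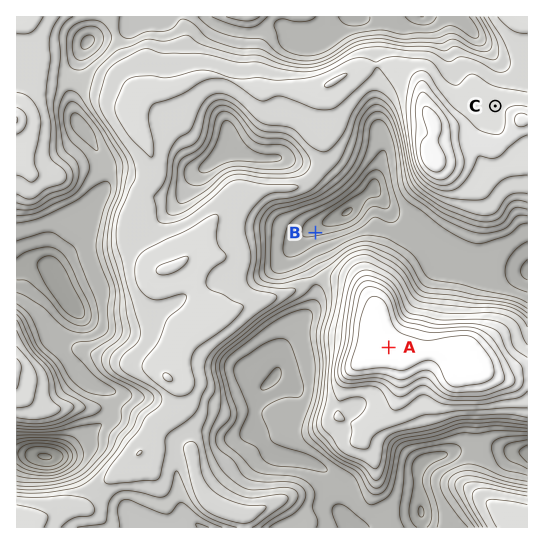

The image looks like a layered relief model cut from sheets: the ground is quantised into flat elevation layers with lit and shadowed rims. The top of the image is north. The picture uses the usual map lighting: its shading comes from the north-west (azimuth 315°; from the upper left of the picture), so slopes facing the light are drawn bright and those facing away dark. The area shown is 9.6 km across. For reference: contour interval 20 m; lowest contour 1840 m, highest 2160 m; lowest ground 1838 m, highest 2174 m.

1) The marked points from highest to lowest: A C B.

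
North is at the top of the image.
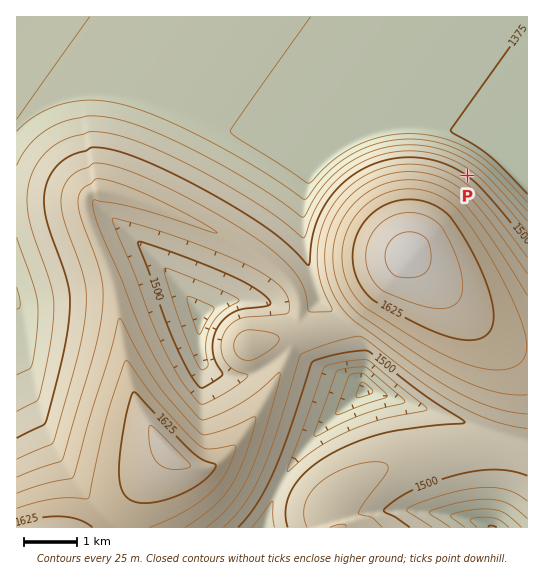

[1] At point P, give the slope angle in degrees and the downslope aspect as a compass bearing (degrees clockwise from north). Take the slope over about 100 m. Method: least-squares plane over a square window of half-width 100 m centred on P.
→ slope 11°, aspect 36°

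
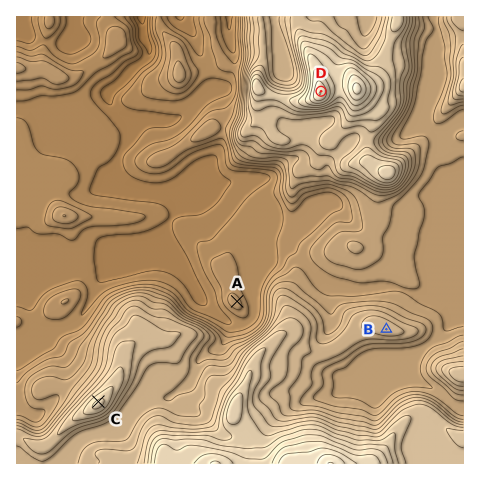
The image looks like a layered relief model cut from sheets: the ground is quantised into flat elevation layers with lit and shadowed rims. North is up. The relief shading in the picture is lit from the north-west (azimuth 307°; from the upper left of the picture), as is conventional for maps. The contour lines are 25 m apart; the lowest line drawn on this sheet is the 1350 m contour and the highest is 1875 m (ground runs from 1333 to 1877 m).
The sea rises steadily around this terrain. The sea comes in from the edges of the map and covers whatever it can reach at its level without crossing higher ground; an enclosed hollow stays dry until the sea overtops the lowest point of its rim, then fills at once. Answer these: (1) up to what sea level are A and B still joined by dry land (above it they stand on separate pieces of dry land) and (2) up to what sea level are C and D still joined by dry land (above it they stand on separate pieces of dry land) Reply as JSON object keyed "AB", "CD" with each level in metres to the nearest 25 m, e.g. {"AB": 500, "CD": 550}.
{"AB": 1475, "CD": 1525}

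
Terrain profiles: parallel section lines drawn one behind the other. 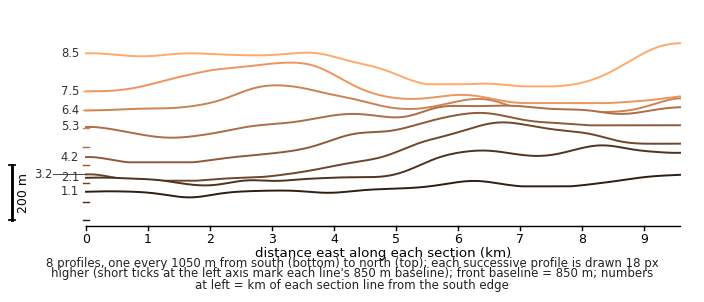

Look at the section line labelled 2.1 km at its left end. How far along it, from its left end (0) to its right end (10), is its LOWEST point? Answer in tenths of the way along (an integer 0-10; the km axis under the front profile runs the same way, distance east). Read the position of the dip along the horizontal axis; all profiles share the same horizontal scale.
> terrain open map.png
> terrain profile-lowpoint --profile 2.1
2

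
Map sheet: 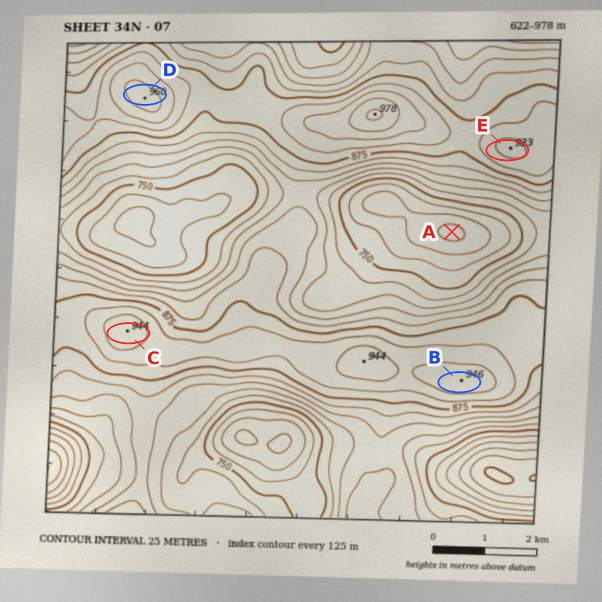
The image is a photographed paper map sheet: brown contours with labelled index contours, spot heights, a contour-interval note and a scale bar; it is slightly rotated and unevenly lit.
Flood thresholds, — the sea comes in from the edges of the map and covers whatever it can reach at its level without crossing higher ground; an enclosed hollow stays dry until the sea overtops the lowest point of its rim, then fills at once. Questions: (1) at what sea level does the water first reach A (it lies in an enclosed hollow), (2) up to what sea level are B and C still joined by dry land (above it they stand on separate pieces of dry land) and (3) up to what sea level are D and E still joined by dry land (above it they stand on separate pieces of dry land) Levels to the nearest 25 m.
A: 775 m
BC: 900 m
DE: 875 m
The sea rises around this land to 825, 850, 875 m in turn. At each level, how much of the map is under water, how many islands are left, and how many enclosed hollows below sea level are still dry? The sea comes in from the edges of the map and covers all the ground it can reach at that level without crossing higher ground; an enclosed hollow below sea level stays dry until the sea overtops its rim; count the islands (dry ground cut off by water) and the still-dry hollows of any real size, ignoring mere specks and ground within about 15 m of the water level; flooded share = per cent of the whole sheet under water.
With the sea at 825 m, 50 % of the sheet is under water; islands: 0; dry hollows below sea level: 0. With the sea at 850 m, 62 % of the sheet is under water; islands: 0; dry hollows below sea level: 0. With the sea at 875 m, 72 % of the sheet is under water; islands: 0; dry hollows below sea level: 0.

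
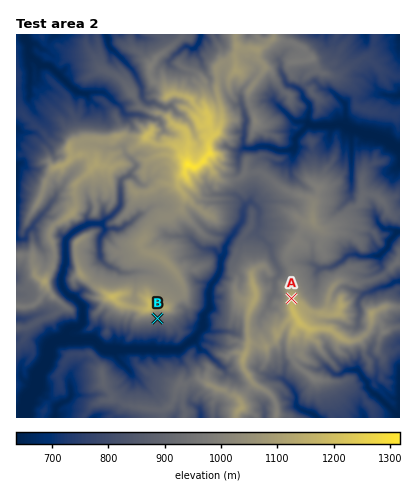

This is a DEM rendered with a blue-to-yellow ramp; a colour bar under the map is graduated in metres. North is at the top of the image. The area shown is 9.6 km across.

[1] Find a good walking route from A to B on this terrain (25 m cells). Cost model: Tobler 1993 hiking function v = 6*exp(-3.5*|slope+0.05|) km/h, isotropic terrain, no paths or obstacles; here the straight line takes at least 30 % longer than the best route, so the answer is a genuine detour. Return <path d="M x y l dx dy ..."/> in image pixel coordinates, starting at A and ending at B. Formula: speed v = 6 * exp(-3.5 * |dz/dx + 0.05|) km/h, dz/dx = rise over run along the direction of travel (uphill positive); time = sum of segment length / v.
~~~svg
<path d="M292 298l-2 2-2 4 0 10-2 4-6 4-2 2-2 0-2 0-4 4-2 6-2 0-6 0-4 2-4 0-4-2-2 2-2 4-4 2-2 0-8 4-2 0-2 0-2 0-2-2-8-4-10 0-2 0 0-2-2-4-4-2 0-2-2-2-2 0-2 2-4 0-2-2 0 2-26-12"/>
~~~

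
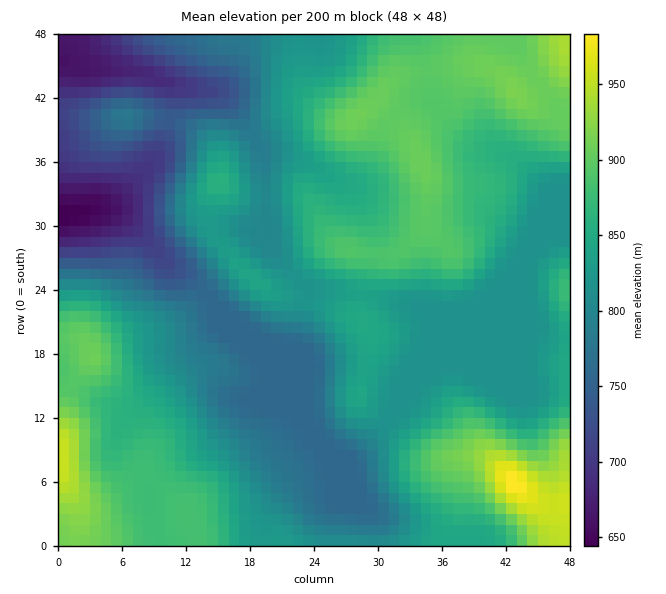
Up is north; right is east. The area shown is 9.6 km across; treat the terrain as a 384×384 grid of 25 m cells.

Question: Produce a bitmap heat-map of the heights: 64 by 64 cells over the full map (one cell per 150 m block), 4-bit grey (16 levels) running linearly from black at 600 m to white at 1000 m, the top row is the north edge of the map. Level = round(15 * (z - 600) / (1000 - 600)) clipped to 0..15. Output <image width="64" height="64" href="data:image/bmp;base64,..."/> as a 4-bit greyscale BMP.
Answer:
<image width="64" height="64" href="data:image/bmp;base64,Qk12CAAAAAAAAHYAAAAoAAAAQAAAAEAAAAABAAQAAAAAAAAIAAATCwAAEwsAABAAAAAAAAAAAAAAABEREQAiIiIAMzMzAERERABVVVUAZmZmAHd3dwCIiIgAmZmZAKqqqgC7u7sAzMzMAN3d3QDu7u4A////AMzMzLu7uqq7u7qqmYiZmIiIiIiIiIiZmZmZmZqrzN3dzMzMu7u6qru7uqqZiImIiHd3d3d3iImZmZmZmqvM3d3MzMy7u6qqu7u6qZmIiIiHd3d3d3d4iZmZmZmqvM3d3czMzLu7qqq7u6qpmYiIiHd2ZmZmZ3iJmZqqqqvM3d3dzMzMu7uqqru7qqmZiIiHd2ZmZmZneImaqqqqvM3d3d3NzMy7uqqqu7uqqZiIh3d2ZmZmZneImaqqqrvN3u7t3d3cy7u6qqq7uqqpmIh3d2ZmZmZmeImaqqu7vM3u7t3d3dzLu7qqqqqqqpmYiHd3ZmZmZmd4maqru7u83u7u3d3d3Lu7qqqqqqqqmYiHd3dmZmZmZ3iaqru7u8ze7u3d3d3cu6qqqqqqqpmZiHd3dmZmZmZniJqru7vMzd7u3czd3cy6qqqqqqqZmZiHd3dmZmZmZmeImqu7zMzN3t3MzM3dy7qqqqqqqpmZiId3dmZmZmZmd4iaq7vMzM3d3Mu8zd3MuqqqqqqpmZiId3d2ZmZmZmd3iJmqu7zMzMzLu7zN3cy6qqqqqqmZiId3d2ZmZmZmd3iImaqru7zMy7qqu8zdy7qqqqqqqZmId3d2ZmZmZnd4iIiJmaqru7u6qZqru9zLuqqqqqqZmId3dmZmZmZmeIiIiIiZmqq7u6qZmZqrzLuqqqqqqZmIh3ZmZmZmZmd4mZiIiImZqqqqmZiJmarLu6qqqqqZmYh3ZmZmZmZmZ4iZmYiIiJmaqpmYiIiJmru7qqqqmZmYiHdmZmZmZmZniJmZiIiIiZmZmIiIiImZu7u6qqqZmZiHd2ZmZmZmZmeImZmIiIiJmZmIiIiIiZm7u7uqqpmZiId3dmZmZmZmZ3iZmYiIiIiIiIiIiIiJmbu7u7qpmYiId3d3ZmZmZmZneJmZmIiIiIiIiIiIiImZu7u7uqmYiIh3d3dmZmZmZmd4mZmYiIiIiIiIiIiIiZm7vMu6qZiIh3d3dmZmZmZmZ3iZmZmIiIiIiIiIiIiJmbu8y7qpmIiHd3dmZmZmZmZneJmZmZiIiIiIiIiIiImZu7u7uqmYiId3dmZmZmZmZneImZmZmIiIiIiIiIiIiZm7u7uqmZiIh3dmZmZmZmZneImZmZmZiIiIiIiIiIiImbu7u6qZiIh3dmZmZmZ3d3eImZmZmZmIiIiIiIiIiIiZu7u6qZiIiHd2ZmZmZ3eIiImZmZmZmIiIiIiIiIiIiZmqqqqZiIh3d3ZmZmd4iIiIiZmZmZmIiIiIiIiIiIiJmpmpmZiId3d2ZmZmd4iZiIiJmZmZmYiIiIiIiIiIiImqmZmYiHd3ZmZmZmeImZmYiIiZmZmZmIiImYiIiIiImaqIiId3d2ZlVmZmeImZmYiIiJmZmZmZmZmZmYiIiIiZqnd3d2ZmZVVVVmd4mZmYiIiZmZmqqqqpmqqpmIiIiJmqZmZmZmZVVFVWZ4mZmYiIiZmqqqqqqqqqqqqZiIiImapVVVVVVVVERVZ4iZmIiIiZqqq7u7u7uqu7uqmYiIiJmURERFVVVERVZ3iZmIiIiJqqu7u7u7u7u7u7qpmIiIiZM0RERERERFZniJmIiIiJmqu7u7u7u7u7u7uqmYiIiIgzMzM0RERFVniJmIiIiImaq7u7qqu7u7u7uqqpmIiIiCIiIzMzREVniJmIiIiIiZqqqqqqqru7u7u6qqmYiIiIIiIiIzM0VmeImYiIiIiJmqqqqqqqu7u7u6qqqZmIiIgiIiIiMzRWeImZiIiIiImqqqqqqqq7u7u7qqqqmYiIiCIiIiIzNFZ4iZmZmIiImaqqqqqqqru7u7uqqqqZmIiIIiIiIjM0VniJmZmYiIiZqqqZmaqqq7u7u6qqqqmYiIgiIiIzMzRFZ4maqpiIiJmqmZmZqqq7u7u7qqqqqZiIiDMzMzMzREVniZqqmIeImZmZmZmqqru7u7uqqqqpmYiIMzMzNERERVZ4mqmYh3iJmZmZmqqqu7y7u6qqqqmZmIhEREREREREVniZmZh3eImZmZmqqqu7vLu7qqqqqZmZmURERERERERWeImZiHd4iJmZqqqqu7vMu7uqqqqqqqqqRERVVVRERFVniZiHd3iImZqqu7u7u7u7uqqqqqqqqqpERVVVVVREVWeIiId3eIiZqru7u7u7u7u7qqqqqqq7u0RFVWZmVVVWZ3iHd3d4iZqru7u7u7u7u7uqqqqqu7u7RFVWZnZmVVZnd3d3d4iJmqu7zLu7u7u7u7qqqru7u7tEVWZnd2ZlVmZmZmZ3iJmaq7vMy7u7u7u7u7q7u7u7u0RVVmd2ZlVVVVVVZneImZqru7zLu7u7u7u7u7u8zMu7RERVZmZVVURVVVVWd4iZmqq7u8y7u7u7u7u7u8zMy7tERERVVVREREREVVZ3iJmZqqq7u7u7u7u7u7u8zMy7zDMzM0REQzM0RERVVmeImZmZqqu7u7u7u7u7u8zMzLzMMzMzMzMzM0RERVVWd4iZmZmaqru7u7u7u7u8zMzLzMwiIiMzMzM0RFVVVmZ3iJmZmZmqq7u7u7u7vMzMzLvMzCIiIzMzNERVVWZmZneIiZmJmZqru7u7u7u8zMy7vMzNIiMzMzREVVVmZmZnd4iIiIiJmaq7u7u7u7vLu7u8zN0iIzM0RFVVZmZmd3d3iIiIiImZqqu7u7u7u7u7u7zM3SIzMzRFVVZmZmd3d3eIiIiIiZmqq7u7u7u7u7u7vMzd"/>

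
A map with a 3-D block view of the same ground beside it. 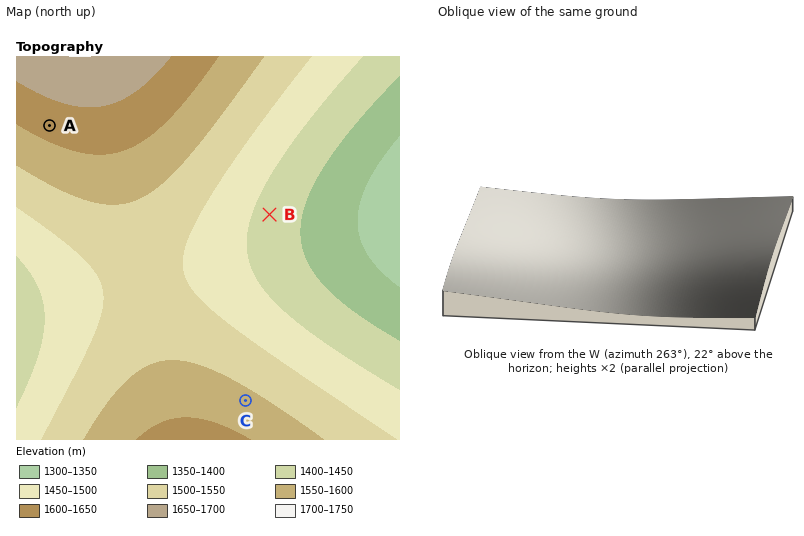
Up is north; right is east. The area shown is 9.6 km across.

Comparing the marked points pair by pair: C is lower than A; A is higher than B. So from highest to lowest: A C B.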